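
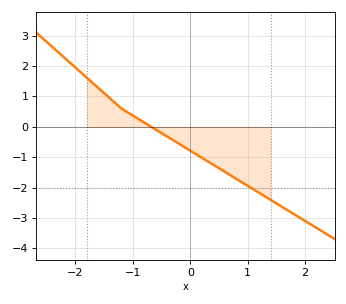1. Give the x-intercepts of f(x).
-0.681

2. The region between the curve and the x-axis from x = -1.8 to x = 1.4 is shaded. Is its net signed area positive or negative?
negative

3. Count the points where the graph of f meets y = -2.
1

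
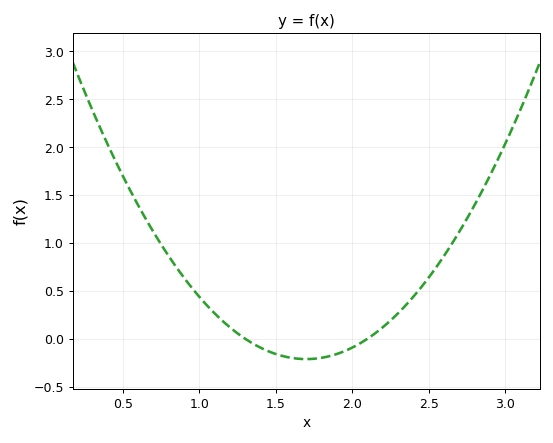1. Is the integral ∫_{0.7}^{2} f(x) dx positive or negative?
positive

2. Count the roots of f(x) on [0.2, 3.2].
2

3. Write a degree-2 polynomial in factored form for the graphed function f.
y = 1.33(x - 1.3)(x - 2.1)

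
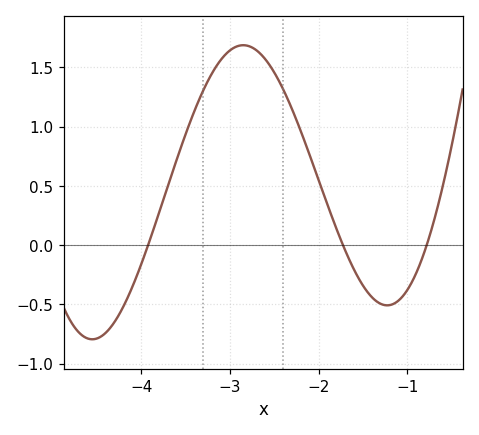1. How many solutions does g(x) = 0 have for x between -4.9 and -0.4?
3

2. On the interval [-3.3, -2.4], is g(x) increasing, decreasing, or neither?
neither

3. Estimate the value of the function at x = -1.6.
-0.2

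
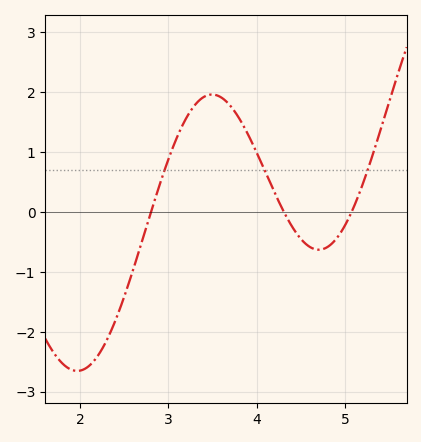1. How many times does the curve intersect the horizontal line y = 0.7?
3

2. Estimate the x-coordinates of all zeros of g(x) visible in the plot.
2.8, 4.31, 5.07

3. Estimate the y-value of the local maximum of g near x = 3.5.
1.96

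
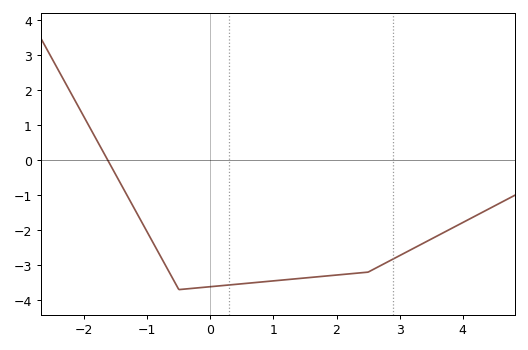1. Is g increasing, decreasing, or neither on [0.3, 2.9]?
increasing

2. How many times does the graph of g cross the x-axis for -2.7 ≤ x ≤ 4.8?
1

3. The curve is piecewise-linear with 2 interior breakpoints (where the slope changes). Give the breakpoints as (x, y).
(-0.5, -3.7); (2.5, -3.2)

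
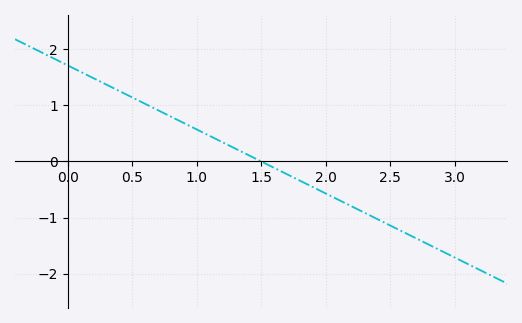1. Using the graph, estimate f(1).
0.6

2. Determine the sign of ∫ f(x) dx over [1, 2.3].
negative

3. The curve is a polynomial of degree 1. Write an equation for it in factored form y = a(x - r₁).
y = -1.14(x - 1.5)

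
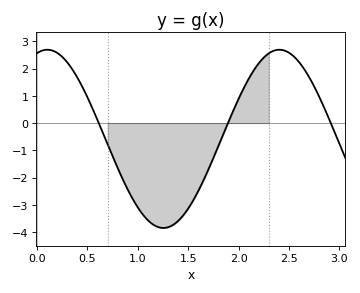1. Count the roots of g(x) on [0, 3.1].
3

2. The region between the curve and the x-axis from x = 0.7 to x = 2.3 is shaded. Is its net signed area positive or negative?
negative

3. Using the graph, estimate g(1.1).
-3.57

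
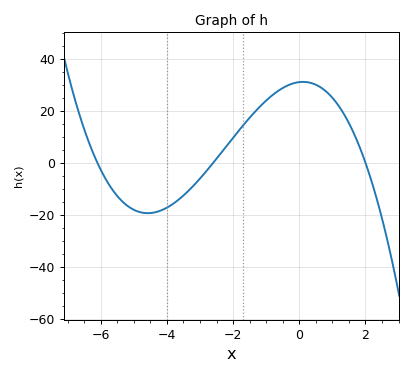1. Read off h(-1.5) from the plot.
18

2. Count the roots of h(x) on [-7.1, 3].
3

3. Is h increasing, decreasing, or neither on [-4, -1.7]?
increasing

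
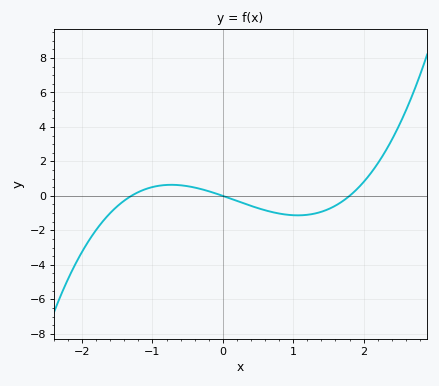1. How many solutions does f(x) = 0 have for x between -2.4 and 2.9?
3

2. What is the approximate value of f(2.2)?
1.8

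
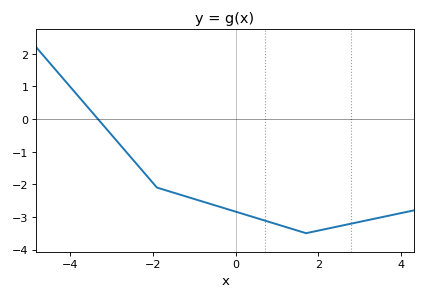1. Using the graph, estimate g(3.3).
-3.07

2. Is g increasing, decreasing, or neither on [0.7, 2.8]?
neither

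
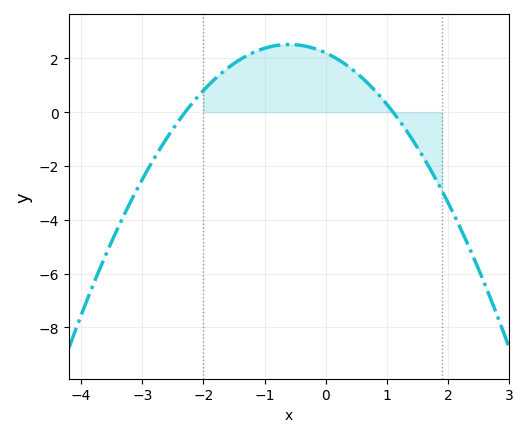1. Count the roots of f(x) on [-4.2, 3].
2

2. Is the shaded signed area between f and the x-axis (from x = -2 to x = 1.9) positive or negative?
positive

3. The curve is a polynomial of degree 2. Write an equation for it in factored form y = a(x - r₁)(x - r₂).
y = -0.87(x + 2.3)(x - 1.1)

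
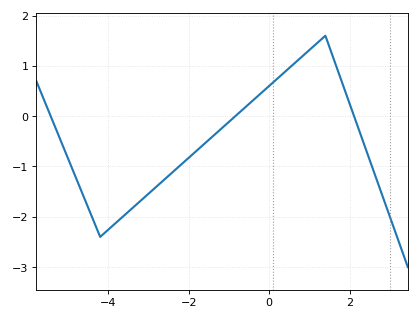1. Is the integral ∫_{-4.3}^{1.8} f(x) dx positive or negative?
negative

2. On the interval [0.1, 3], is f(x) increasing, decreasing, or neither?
neither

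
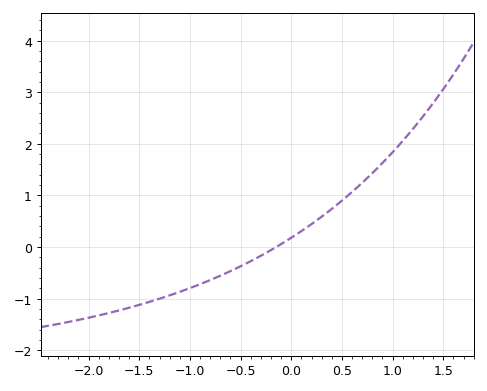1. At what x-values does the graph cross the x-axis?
-0.1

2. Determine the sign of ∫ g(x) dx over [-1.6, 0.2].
negative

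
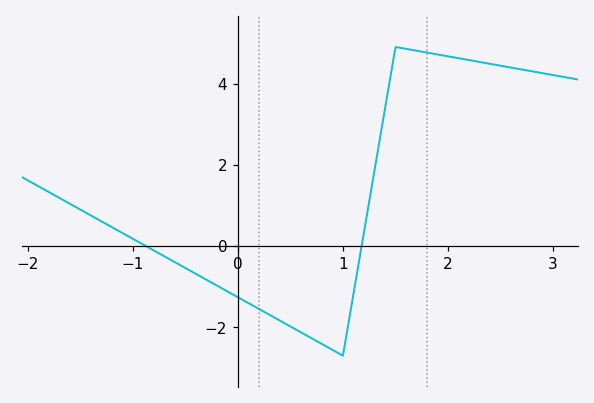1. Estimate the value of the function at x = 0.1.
-1.4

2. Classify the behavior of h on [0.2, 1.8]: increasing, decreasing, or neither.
neither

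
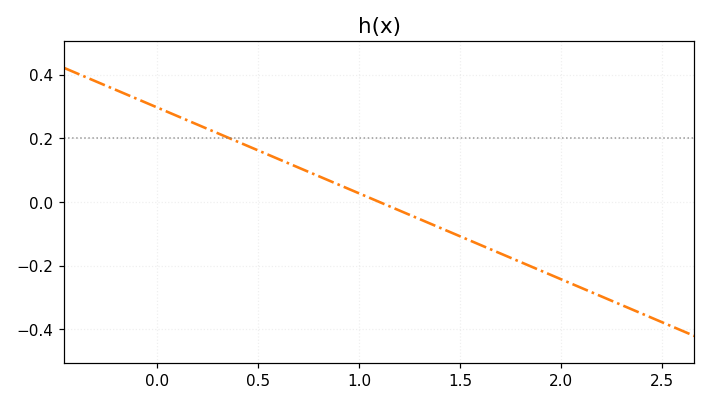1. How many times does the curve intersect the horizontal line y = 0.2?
1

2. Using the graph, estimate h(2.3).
-0.324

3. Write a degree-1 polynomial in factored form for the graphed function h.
y = -0.27(x - 1.1)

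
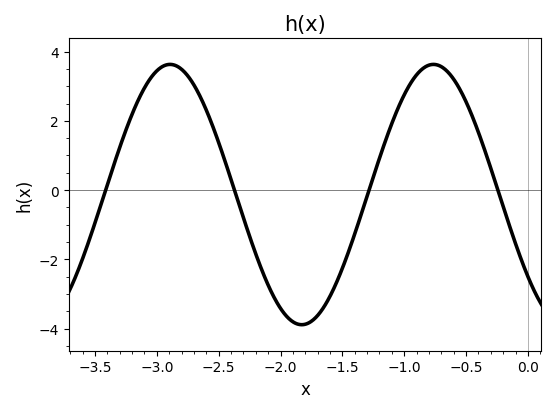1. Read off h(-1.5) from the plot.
-2.26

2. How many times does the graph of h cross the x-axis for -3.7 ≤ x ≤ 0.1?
4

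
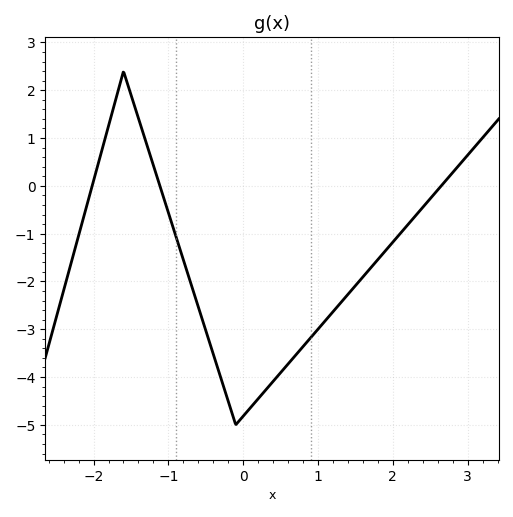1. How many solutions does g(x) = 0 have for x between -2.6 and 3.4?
3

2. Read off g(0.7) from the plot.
-3.54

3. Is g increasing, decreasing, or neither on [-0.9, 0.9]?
neither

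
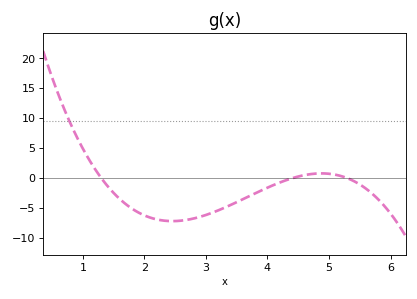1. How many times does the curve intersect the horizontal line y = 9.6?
1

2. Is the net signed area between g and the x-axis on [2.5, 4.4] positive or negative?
negative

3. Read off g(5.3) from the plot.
0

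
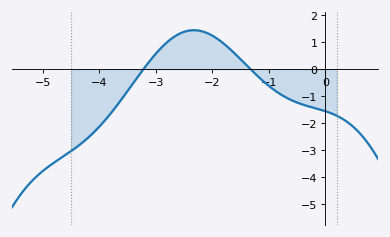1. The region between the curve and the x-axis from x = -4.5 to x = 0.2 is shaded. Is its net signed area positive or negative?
negative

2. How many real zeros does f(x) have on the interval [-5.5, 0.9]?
2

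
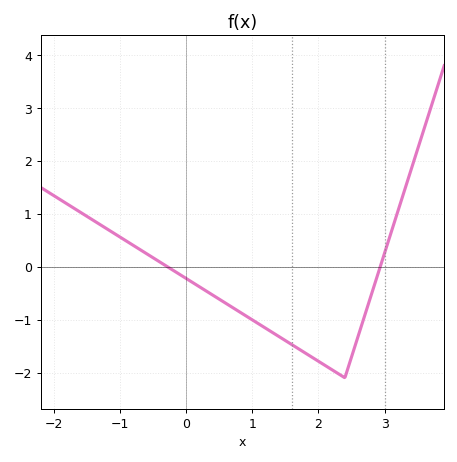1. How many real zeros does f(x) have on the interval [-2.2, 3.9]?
2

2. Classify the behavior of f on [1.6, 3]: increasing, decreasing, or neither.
neither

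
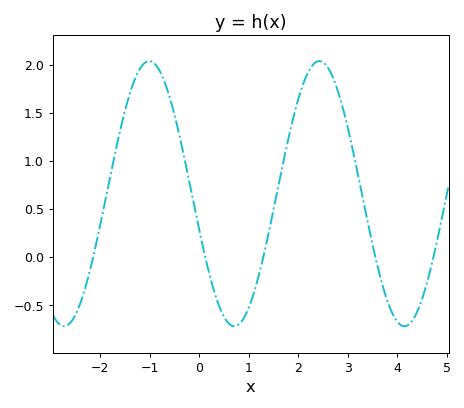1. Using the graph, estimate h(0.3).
-0.35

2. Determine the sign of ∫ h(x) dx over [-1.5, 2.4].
positive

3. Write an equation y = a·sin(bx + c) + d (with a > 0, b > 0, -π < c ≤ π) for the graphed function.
y = 1.38sin(1.83x - 2.87) + 0.66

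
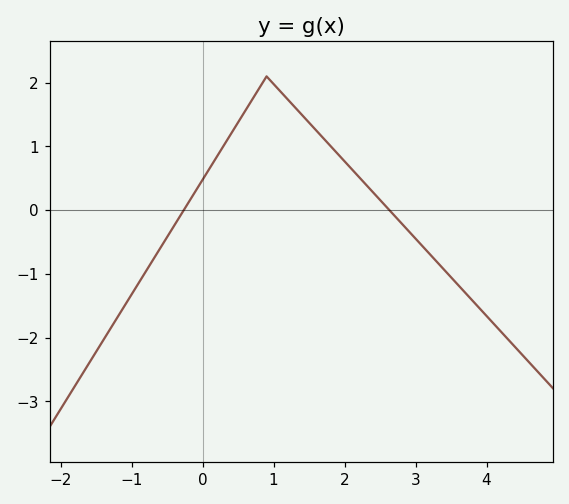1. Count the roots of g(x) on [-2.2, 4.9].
2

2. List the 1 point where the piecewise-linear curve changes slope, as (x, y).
(0.9, 2.1)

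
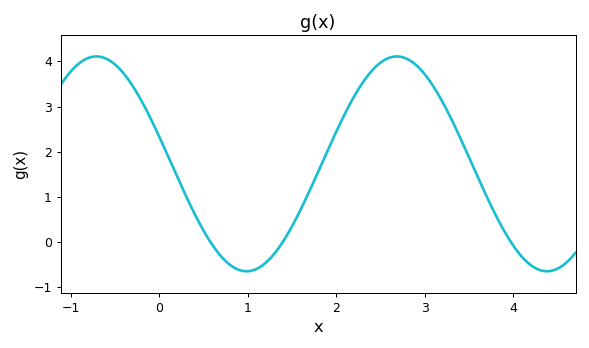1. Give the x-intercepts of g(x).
0.6, 1.4, 4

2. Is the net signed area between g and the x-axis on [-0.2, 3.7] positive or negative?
positive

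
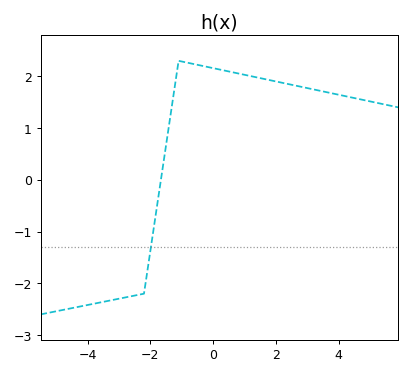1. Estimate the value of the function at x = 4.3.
1.6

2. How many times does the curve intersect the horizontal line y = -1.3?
1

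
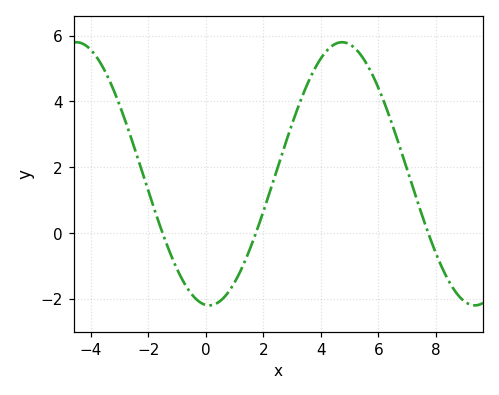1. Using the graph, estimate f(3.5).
4.4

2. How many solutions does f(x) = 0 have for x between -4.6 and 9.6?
3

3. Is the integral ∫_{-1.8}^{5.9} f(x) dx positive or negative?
positive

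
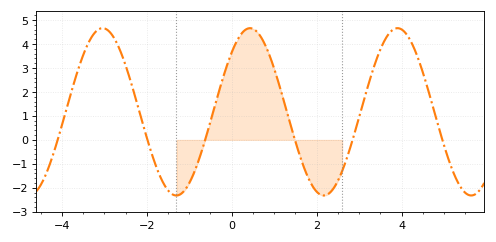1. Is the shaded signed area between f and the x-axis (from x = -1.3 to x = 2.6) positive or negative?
positive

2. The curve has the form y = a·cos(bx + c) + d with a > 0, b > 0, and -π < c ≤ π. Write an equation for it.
y = 3.49cos(1.81x - 0.78) + 1.17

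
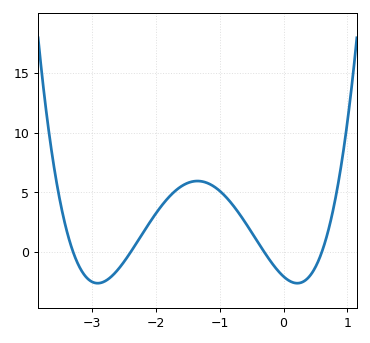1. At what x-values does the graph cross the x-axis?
-3.3, -2.4, -0.3, 0.6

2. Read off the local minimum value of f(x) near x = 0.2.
-2.59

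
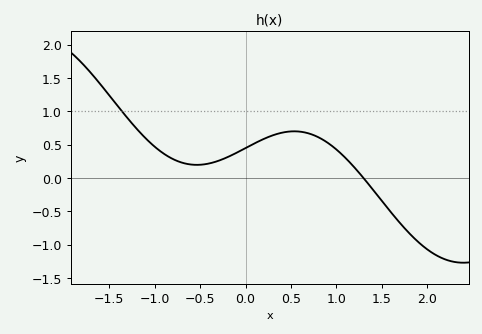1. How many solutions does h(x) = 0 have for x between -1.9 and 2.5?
1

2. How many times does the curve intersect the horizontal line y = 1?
1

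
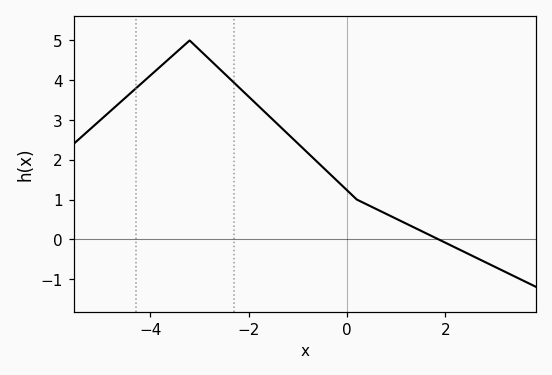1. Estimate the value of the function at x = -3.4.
4.8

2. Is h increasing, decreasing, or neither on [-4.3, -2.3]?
neither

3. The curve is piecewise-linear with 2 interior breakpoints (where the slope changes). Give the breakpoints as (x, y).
(-3.2, 5); (0.2, 1)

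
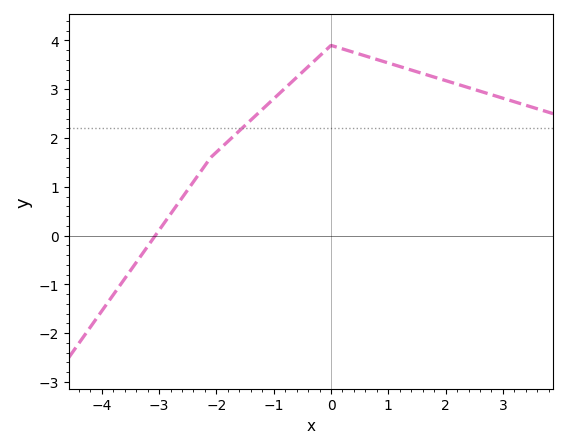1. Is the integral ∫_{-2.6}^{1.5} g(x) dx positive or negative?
positive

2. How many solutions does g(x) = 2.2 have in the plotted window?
1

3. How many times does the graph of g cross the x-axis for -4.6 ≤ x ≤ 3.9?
1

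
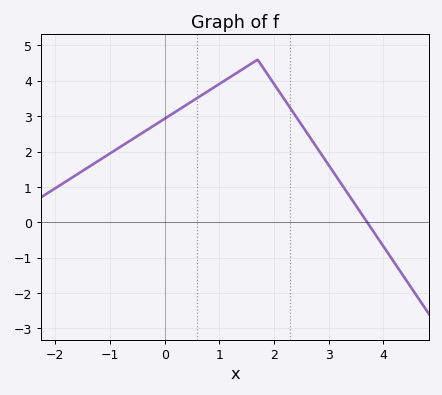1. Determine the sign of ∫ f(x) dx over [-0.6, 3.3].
positive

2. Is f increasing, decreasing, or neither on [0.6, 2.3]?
neither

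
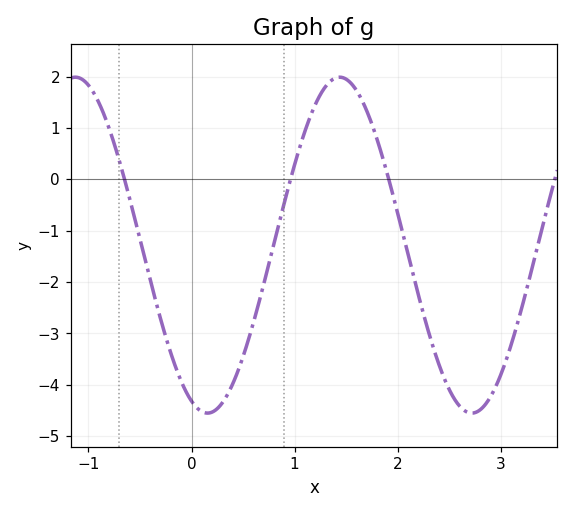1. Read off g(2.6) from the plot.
-4.4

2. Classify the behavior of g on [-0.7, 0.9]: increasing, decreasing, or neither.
neither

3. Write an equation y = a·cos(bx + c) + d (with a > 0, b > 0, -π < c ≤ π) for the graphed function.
y = 3.27cos(2.5x + 2.8) - 1.28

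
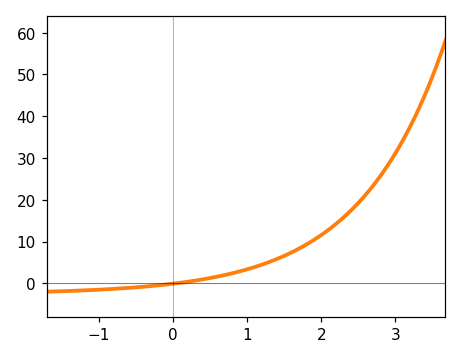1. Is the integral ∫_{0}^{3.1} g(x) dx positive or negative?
positive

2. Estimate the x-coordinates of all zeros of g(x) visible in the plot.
0.045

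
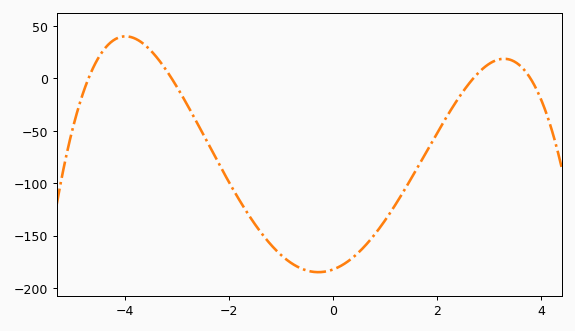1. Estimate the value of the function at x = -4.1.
39.3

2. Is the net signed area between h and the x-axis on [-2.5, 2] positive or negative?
negative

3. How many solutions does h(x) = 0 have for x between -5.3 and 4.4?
4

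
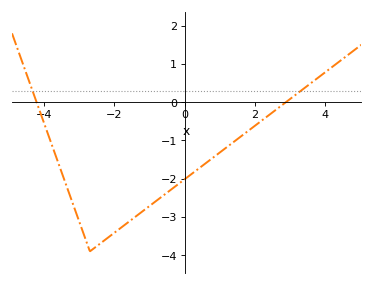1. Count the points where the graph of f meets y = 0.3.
2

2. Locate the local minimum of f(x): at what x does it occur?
-2.7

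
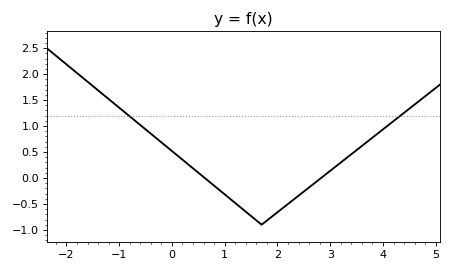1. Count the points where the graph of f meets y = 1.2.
2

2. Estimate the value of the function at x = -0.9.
1.27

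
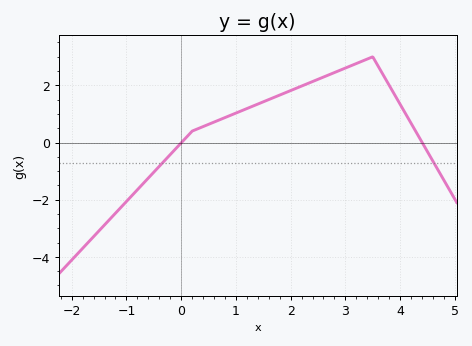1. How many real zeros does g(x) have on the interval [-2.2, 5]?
2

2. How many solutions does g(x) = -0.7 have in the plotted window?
2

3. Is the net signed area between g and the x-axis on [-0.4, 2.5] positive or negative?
positive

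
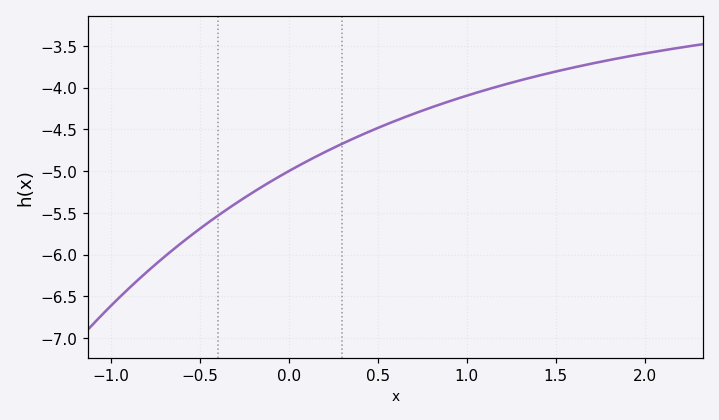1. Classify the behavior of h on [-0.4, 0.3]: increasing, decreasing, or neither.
increasing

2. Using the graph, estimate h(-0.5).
-5.7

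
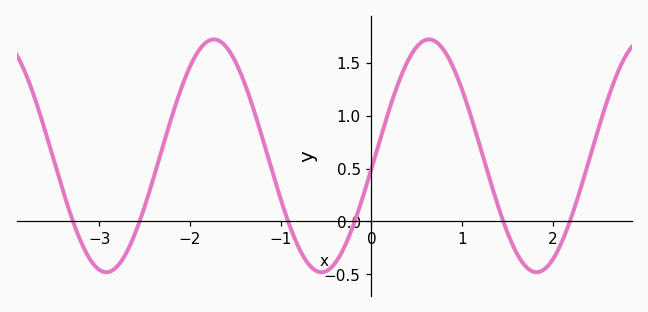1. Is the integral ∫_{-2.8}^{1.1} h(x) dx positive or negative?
positive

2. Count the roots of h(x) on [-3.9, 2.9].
6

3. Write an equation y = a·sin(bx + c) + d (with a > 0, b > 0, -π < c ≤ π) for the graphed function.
y = 1.1sin(2.65x - 0.11) + 0.62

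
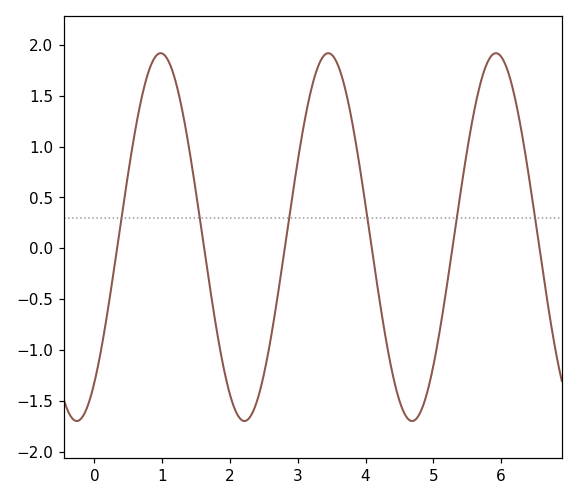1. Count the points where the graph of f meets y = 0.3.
6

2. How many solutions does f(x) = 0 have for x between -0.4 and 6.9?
6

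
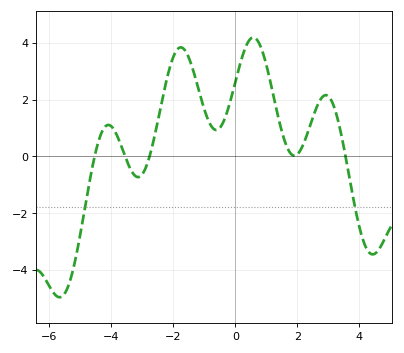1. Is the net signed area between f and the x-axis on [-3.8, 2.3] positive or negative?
positive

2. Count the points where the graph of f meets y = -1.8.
2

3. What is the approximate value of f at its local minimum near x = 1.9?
0.022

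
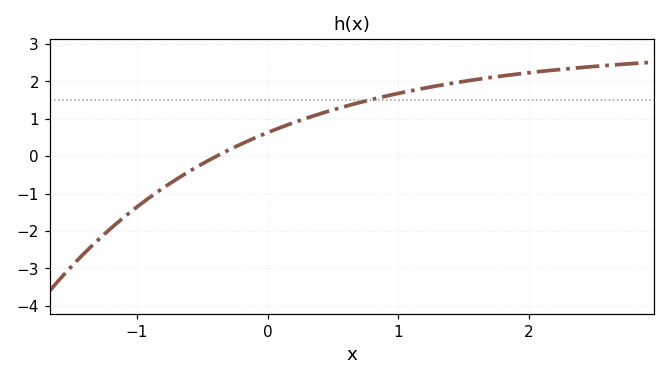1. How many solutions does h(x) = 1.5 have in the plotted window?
1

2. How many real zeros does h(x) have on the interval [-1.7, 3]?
1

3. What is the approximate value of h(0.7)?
1.43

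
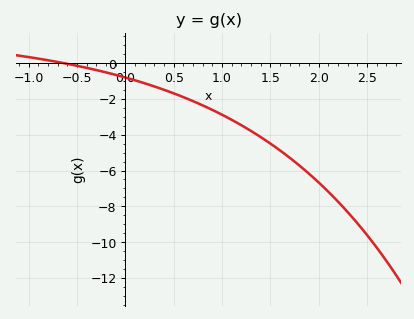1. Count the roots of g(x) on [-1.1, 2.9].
1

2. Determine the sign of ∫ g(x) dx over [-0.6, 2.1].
negative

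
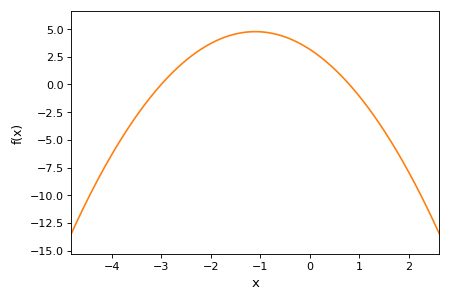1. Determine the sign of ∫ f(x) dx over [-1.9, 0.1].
positive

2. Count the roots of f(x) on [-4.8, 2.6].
2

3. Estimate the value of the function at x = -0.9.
4.5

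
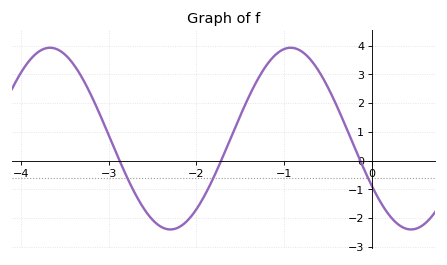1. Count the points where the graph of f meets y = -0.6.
3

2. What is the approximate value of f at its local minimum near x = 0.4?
-2.39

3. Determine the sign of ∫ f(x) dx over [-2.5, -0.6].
positive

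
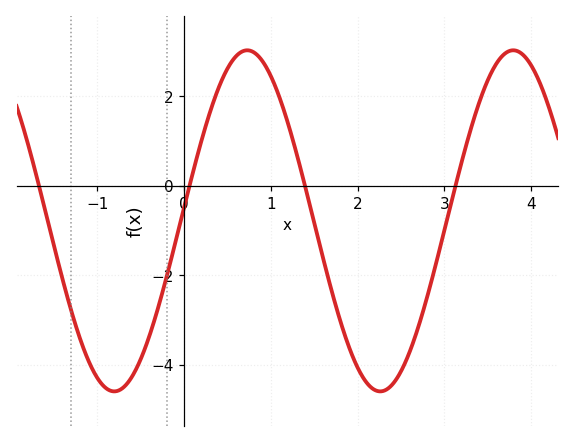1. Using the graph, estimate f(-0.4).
-3.4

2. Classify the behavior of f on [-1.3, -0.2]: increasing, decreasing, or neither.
neither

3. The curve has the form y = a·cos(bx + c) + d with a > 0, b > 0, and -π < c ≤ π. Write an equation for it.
y = 3.81cos(2x - 1.5) - 0.78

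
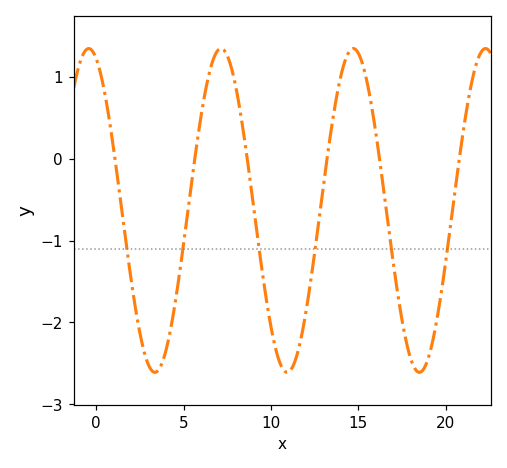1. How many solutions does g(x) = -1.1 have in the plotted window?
6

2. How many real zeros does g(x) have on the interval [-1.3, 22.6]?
6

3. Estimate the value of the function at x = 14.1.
1.1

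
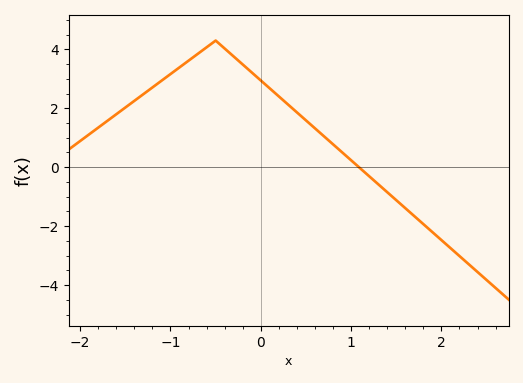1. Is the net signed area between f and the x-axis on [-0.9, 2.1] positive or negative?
positive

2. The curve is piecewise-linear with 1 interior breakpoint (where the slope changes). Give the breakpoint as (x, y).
(-0.5, 4.3)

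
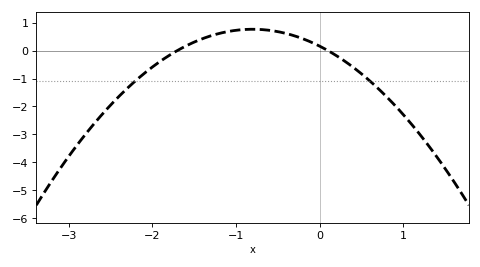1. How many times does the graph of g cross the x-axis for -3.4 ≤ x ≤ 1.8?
2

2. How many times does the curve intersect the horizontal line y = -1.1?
2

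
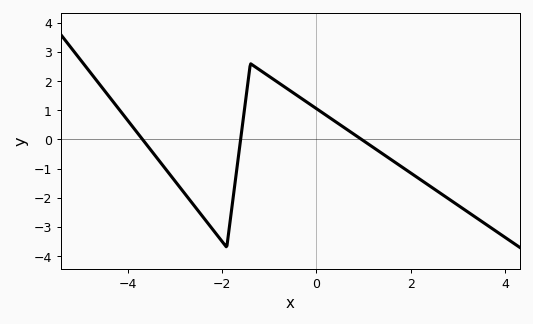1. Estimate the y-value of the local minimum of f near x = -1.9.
-3.69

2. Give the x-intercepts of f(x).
-3.68, -1.61, 0.956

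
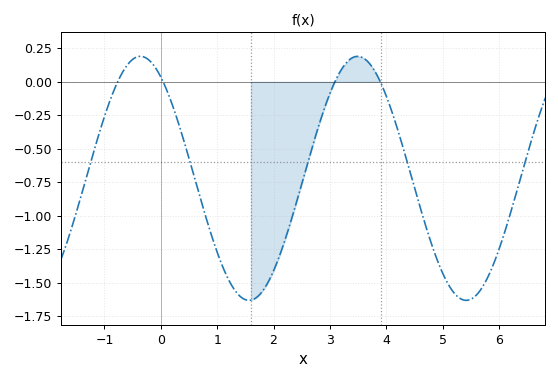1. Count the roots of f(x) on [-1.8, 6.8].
4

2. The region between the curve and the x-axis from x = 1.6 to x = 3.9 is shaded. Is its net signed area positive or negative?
negative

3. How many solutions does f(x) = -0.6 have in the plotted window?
5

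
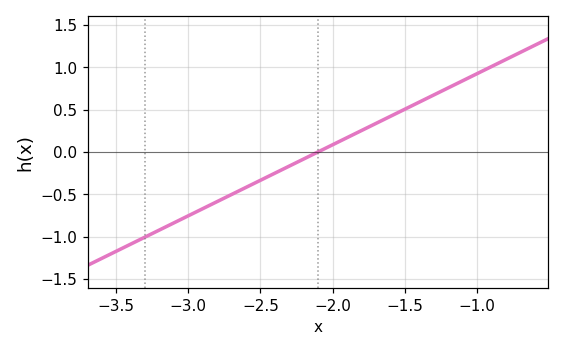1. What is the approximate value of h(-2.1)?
0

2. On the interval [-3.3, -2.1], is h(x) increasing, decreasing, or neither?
increasing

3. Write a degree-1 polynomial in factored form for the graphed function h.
y = 0.84(x + 2.1)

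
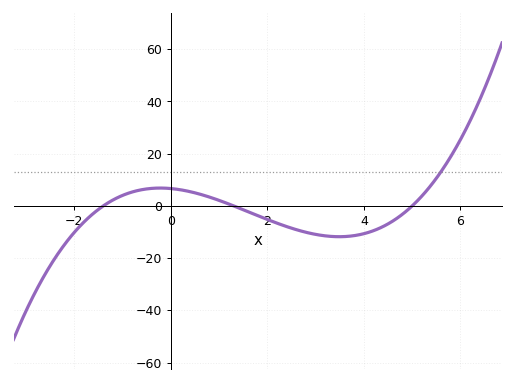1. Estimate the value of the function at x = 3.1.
-11.2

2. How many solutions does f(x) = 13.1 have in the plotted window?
1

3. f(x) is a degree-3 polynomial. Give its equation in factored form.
y = 0.73(x + 1.4)(x - 1.3)(x - 5)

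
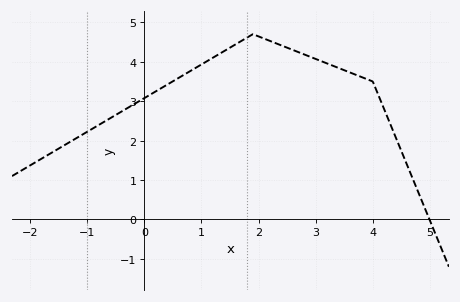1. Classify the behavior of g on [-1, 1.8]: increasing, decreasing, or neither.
increasing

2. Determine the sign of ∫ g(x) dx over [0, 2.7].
positive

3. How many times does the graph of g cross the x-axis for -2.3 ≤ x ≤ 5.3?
1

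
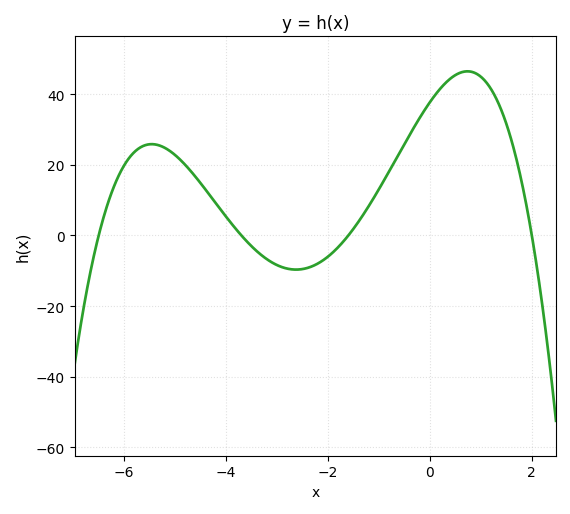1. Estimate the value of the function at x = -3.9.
4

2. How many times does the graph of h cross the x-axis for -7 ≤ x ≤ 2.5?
4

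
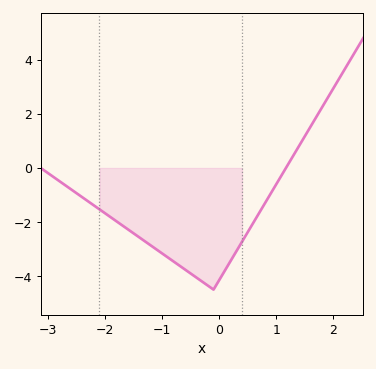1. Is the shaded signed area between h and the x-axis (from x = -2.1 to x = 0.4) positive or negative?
negative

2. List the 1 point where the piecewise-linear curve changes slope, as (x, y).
(-0.1, -4.5)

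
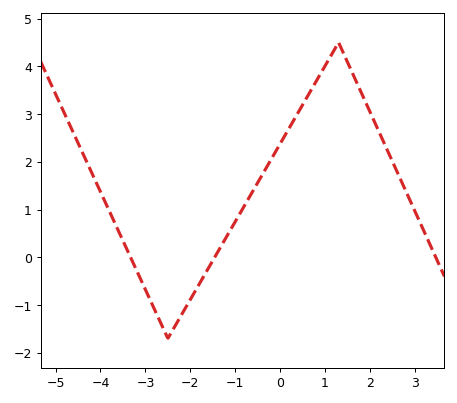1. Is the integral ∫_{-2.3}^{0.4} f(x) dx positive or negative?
positive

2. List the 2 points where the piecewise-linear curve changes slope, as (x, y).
(-2.5, -1.7); (1.3, 4.5)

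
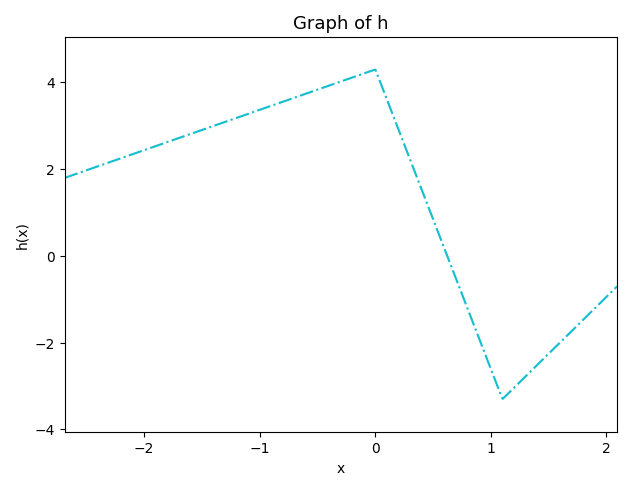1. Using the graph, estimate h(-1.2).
3.2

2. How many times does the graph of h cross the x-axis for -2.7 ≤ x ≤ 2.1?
1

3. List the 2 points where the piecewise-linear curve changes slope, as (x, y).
(0, 4.3); (1.1, -3.3)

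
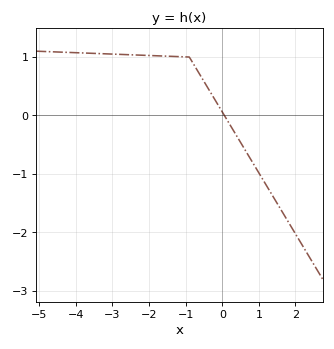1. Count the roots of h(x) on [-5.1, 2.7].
1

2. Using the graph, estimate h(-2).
1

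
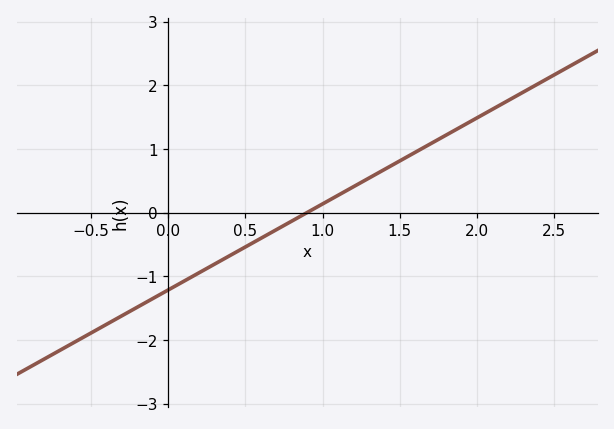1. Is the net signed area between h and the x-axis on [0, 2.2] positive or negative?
positive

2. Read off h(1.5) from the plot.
0.8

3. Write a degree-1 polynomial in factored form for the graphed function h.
y = 1.35(x - 0.9)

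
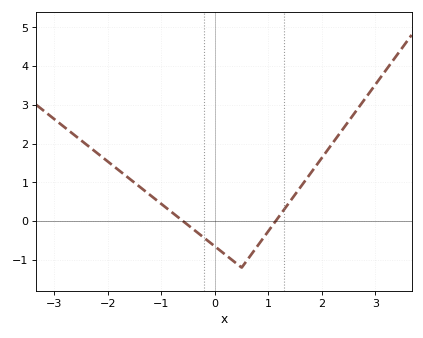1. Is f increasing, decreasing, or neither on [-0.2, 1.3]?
neither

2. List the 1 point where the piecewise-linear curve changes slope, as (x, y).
(0.5, -1.2)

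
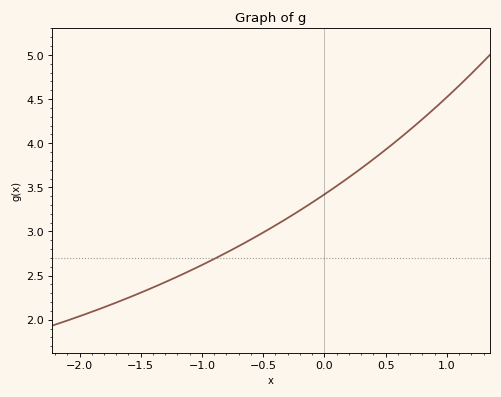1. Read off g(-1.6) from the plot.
2.25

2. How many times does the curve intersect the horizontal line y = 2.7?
1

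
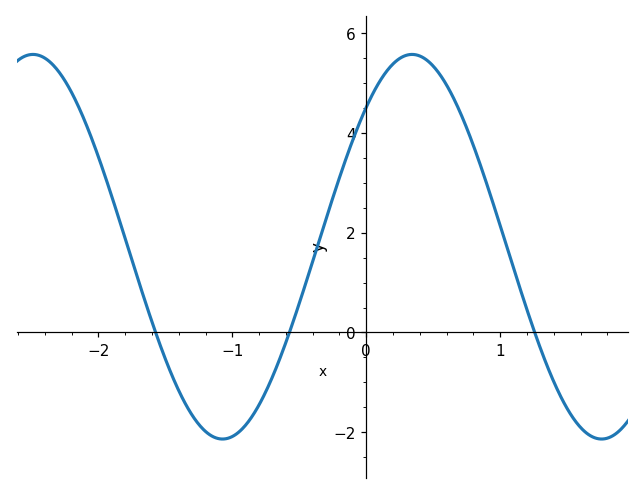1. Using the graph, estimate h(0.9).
2.98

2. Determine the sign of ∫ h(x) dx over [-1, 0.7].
positive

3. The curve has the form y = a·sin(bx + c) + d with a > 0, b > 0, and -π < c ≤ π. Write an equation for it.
y = 3.86sin(2.22x + 0.812) + 1.72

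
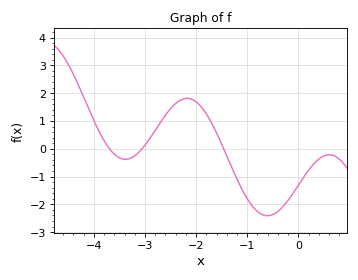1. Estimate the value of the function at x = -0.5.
-2.4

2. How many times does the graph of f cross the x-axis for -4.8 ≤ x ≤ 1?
3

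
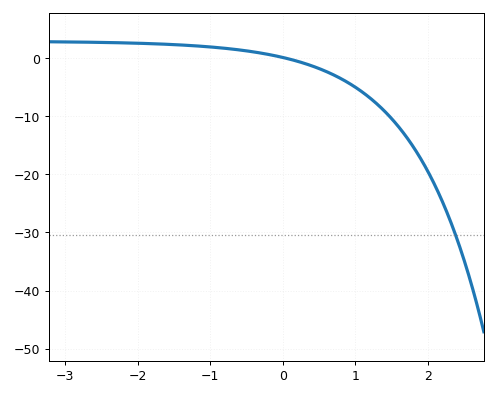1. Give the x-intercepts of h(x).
0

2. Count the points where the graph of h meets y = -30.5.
1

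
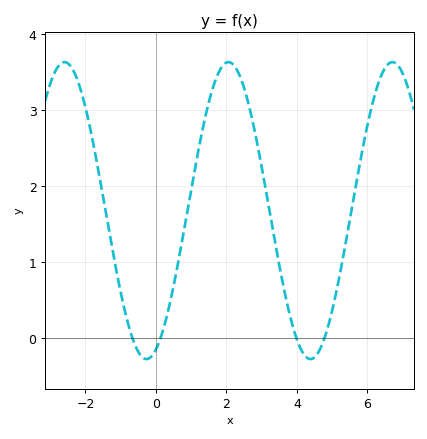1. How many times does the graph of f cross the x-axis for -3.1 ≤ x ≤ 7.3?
4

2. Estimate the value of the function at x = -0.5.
-0.175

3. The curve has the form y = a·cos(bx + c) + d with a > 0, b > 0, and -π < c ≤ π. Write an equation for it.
y = 1.95cos(1.35x - 2.78) + 1.68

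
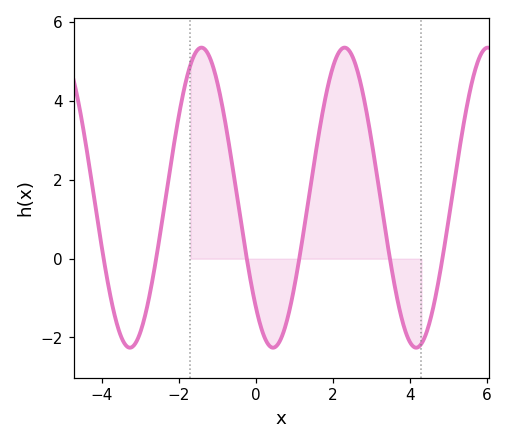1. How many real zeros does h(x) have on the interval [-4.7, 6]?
6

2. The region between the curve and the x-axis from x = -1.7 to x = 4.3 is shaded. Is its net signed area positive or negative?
positive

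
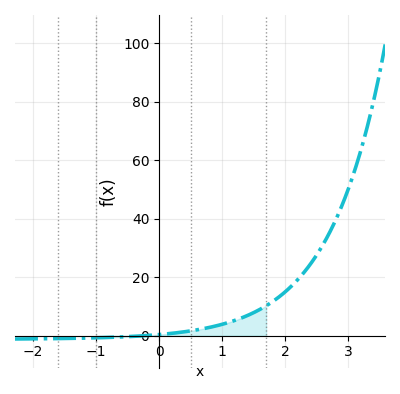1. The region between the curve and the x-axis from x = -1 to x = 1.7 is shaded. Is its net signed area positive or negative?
positive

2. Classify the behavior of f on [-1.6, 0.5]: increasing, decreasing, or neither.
increasing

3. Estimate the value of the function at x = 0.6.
2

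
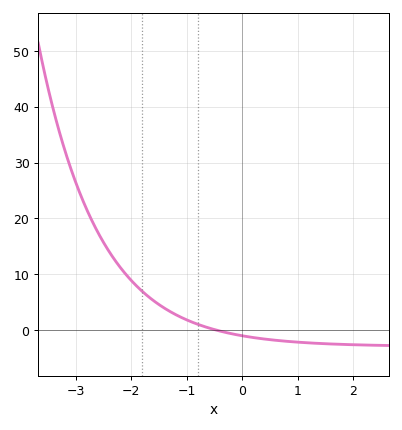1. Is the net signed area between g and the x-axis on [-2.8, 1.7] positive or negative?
positive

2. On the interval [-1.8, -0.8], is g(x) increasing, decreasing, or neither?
decreasing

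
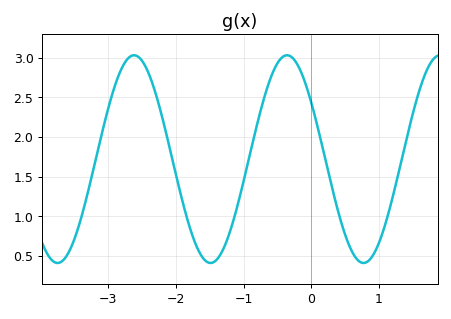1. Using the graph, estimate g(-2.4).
2.8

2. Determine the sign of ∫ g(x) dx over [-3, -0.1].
positive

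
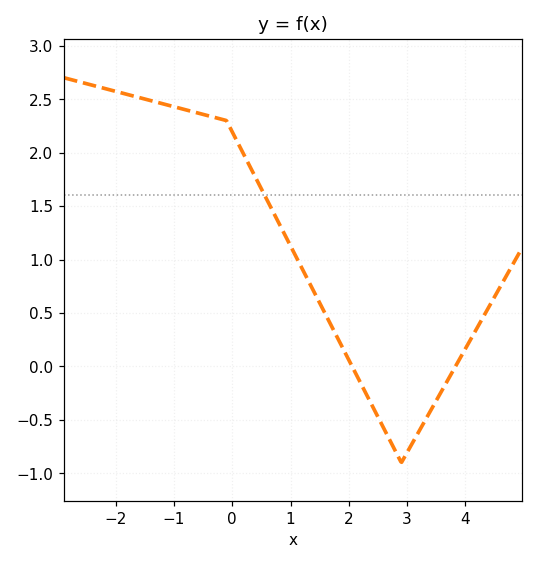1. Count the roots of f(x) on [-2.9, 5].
2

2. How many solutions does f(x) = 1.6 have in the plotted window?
1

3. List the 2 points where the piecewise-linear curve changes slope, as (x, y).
(-0.1, 2.3); (2.9, -0.9)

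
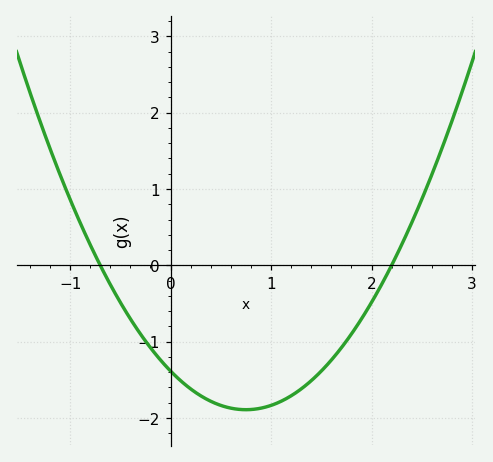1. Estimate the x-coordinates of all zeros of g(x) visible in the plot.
-0.7, 2.2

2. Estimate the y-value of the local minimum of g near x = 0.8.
-1.9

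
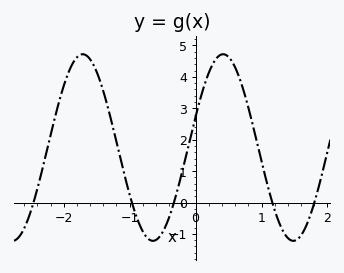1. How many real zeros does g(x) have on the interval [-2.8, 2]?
5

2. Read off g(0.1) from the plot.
3.5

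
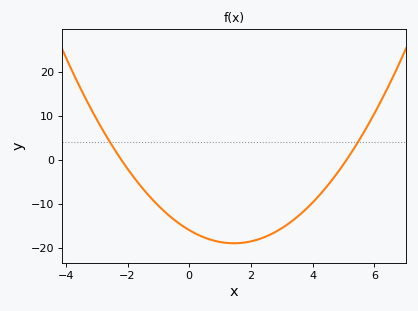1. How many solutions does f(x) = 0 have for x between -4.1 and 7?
2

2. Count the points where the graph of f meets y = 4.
2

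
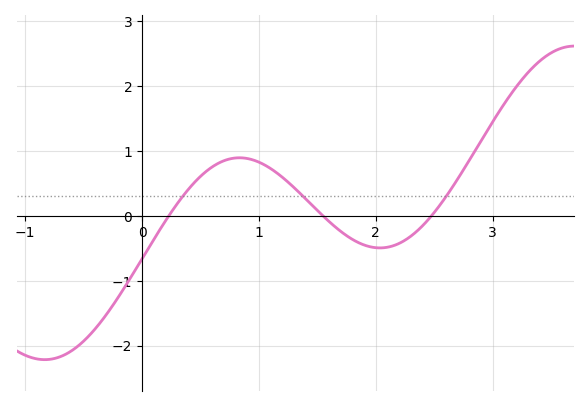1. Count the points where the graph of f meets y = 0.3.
3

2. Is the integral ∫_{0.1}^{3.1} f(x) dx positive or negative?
positive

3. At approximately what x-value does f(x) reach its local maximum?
0.8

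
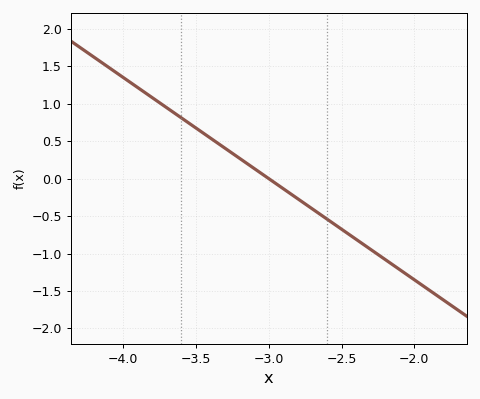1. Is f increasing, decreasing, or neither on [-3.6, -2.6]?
decreasing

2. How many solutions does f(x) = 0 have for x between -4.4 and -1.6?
1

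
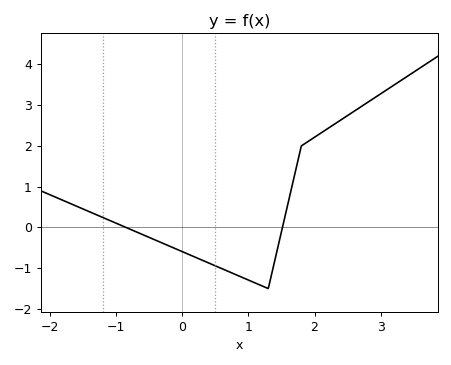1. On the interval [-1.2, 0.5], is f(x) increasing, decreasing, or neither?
decreasing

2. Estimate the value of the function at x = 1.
-1.29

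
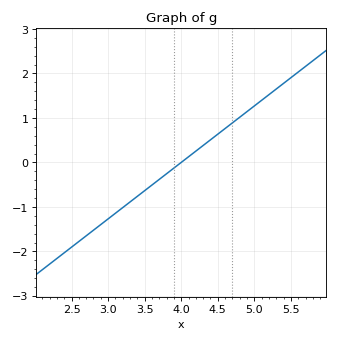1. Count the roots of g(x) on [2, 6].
1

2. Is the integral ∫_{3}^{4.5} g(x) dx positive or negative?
negative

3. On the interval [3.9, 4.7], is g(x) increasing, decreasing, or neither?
increasing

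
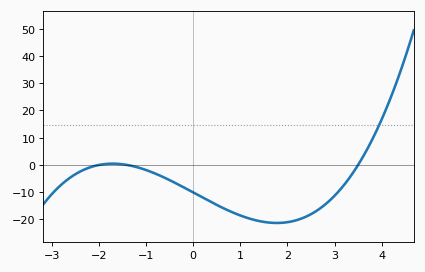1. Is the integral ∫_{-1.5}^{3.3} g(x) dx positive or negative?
negative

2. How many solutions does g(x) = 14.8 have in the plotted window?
1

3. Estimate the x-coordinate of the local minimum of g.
1.78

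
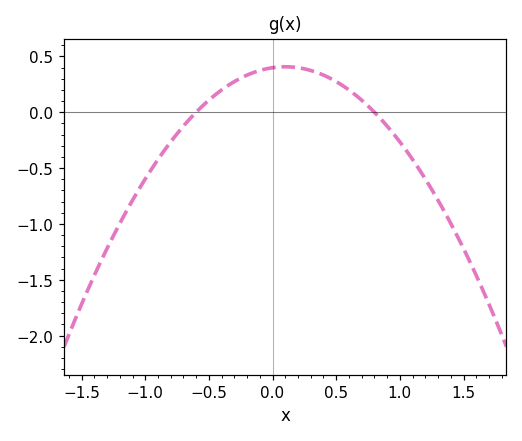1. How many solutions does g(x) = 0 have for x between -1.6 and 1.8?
2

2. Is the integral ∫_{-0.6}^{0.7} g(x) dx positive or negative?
positive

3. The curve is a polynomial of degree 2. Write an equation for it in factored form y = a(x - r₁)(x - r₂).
y = -0.83(x + 0.6)(x - 0.8)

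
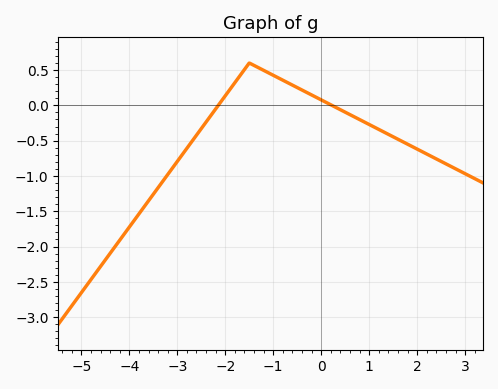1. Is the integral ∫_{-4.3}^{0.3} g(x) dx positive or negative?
negative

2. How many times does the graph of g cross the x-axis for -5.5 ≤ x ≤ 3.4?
2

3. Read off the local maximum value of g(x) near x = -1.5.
0.6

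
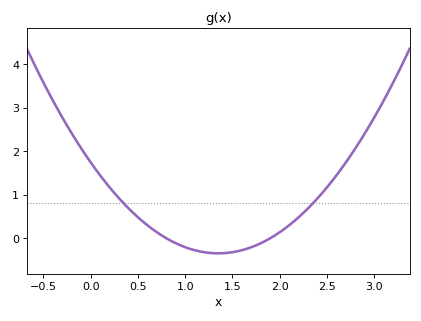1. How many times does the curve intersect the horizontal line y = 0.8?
2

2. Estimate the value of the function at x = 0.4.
0.69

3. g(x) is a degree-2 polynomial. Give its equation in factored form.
y = 1.15(x - 0.8)(x - 1.9)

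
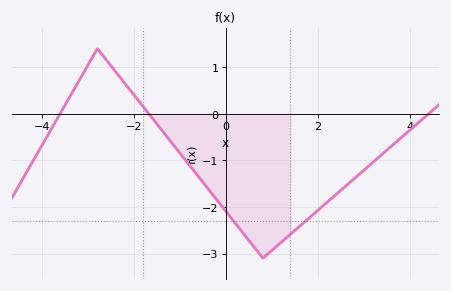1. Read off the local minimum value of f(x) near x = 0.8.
-3.1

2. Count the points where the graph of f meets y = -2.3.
2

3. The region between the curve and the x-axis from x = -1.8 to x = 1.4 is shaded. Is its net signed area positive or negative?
negative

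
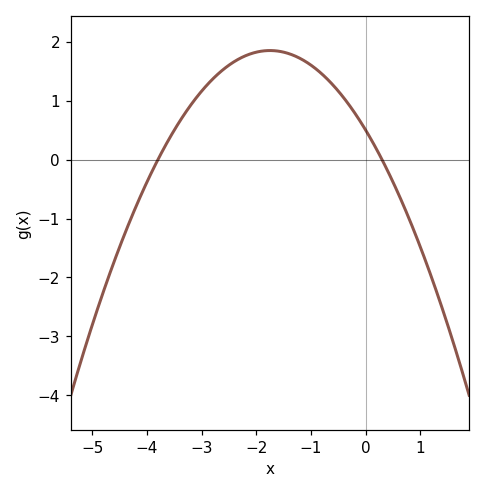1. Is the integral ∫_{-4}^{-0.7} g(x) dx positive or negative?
positive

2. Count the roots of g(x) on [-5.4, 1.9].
2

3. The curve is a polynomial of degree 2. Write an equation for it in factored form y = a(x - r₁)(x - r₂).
y = -0.44(x + 3.8)(x - 0.3)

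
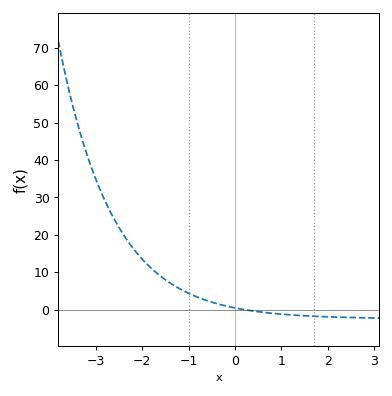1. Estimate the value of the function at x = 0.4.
-0.412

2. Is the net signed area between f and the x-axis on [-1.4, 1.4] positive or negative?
positive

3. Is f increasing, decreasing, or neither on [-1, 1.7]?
decreasing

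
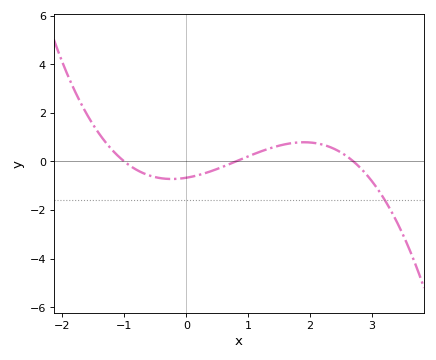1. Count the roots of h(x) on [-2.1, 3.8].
3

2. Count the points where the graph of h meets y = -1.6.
1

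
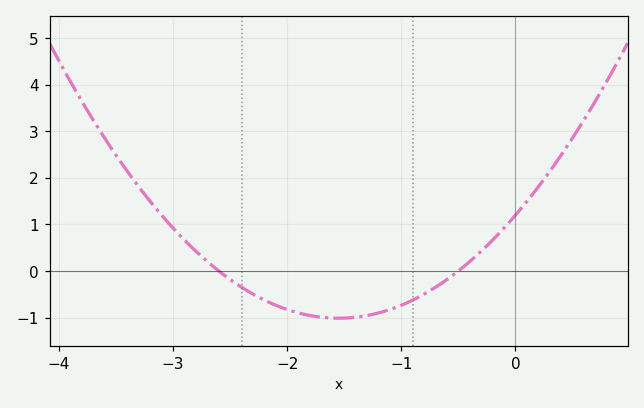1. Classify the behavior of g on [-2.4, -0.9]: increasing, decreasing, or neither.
neither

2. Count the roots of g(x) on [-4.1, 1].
2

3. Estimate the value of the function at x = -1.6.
-1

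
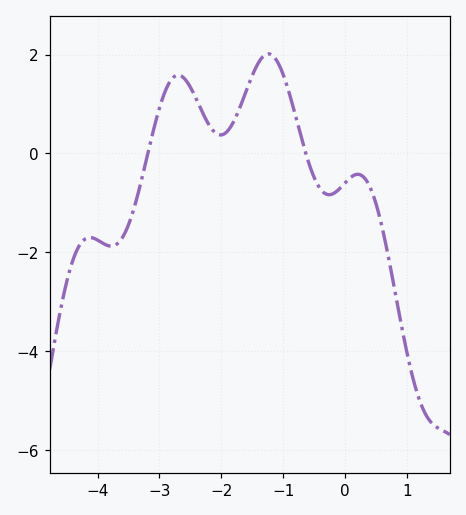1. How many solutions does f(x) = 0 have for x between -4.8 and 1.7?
2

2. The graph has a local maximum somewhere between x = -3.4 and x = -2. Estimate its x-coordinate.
-2.7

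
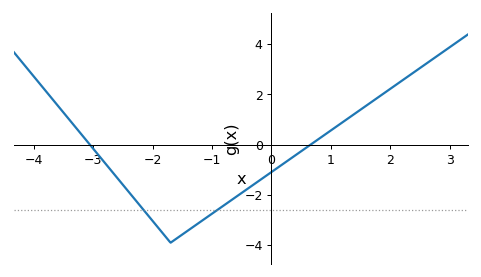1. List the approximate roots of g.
-3, 0.6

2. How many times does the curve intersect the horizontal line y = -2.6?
2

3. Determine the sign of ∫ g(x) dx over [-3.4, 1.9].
negative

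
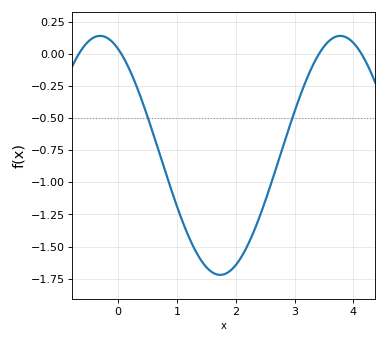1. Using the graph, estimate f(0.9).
-1.05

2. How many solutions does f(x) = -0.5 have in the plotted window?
2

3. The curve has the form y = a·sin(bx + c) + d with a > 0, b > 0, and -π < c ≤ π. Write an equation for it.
y = 0.93sin(1.5x + 2) - 0.79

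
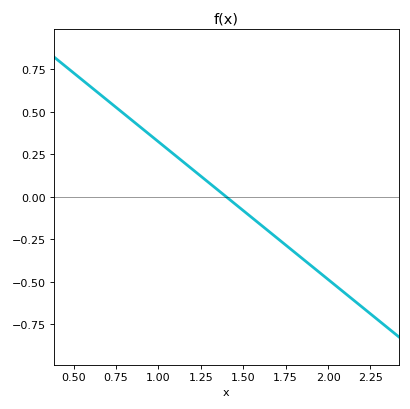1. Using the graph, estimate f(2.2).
-0.648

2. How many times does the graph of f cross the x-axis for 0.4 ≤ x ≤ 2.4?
1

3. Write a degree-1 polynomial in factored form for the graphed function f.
y = -0.81(x - 1.4)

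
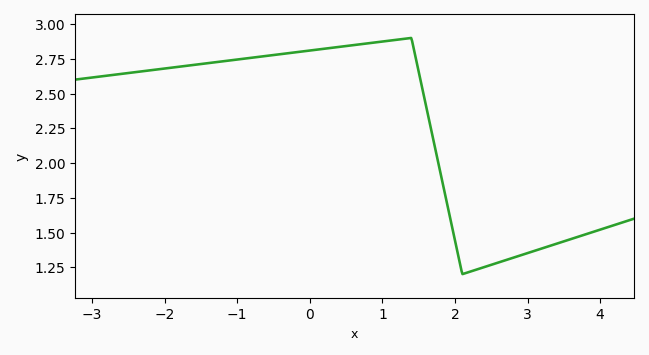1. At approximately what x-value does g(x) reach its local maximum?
1.4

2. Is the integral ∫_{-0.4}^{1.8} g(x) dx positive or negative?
positive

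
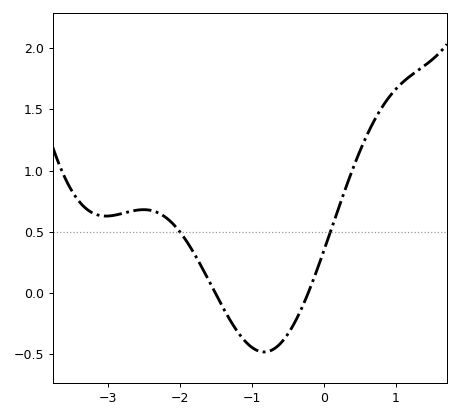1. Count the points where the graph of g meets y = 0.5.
2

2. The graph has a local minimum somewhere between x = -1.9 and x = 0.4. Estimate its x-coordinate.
-0.825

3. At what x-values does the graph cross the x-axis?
-1.51, -0.215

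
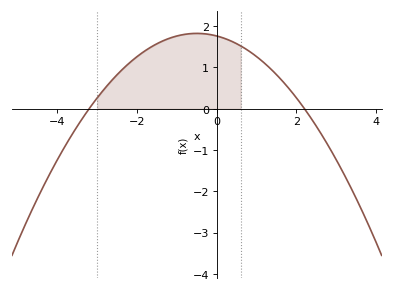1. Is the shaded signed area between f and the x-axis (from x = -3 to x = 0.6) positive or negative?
positive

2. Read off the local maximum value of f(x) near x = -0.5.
1.82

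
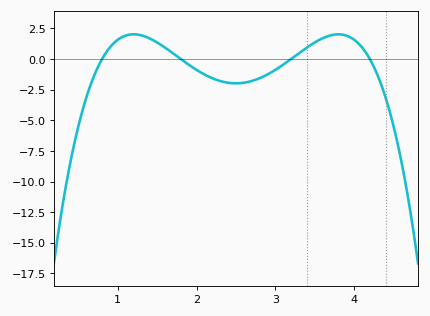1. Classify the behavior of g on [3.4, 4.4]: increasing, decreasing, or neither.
neither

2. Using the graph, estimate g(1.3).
2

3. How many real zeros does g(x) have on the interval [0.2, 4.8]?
4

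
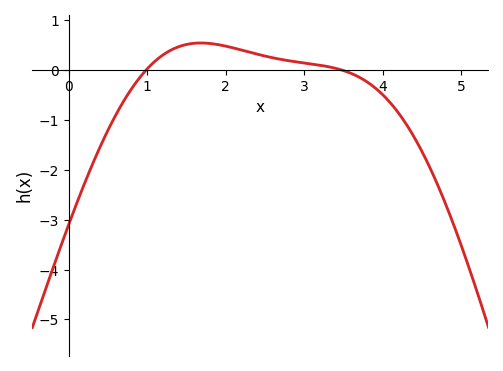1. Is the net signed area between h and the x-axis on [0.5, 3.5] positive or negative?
positive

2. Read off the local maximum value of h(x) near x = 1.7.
0.544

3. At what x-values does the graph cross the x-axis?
0.984, 3.48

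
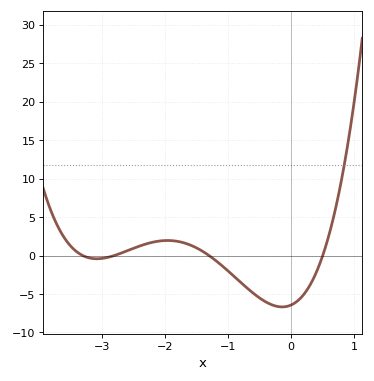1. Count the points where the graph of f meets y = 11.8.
1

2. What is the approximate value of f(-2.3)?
1.5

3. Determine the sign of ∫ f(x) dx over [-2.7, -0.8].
positive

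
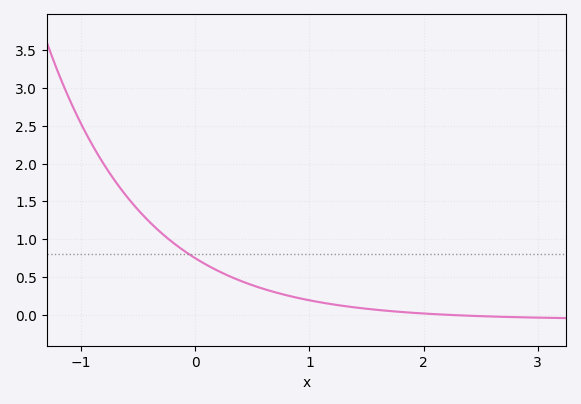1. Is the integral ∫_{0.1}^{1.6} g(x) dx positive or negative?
positive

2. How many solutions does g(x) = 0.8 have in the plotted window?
1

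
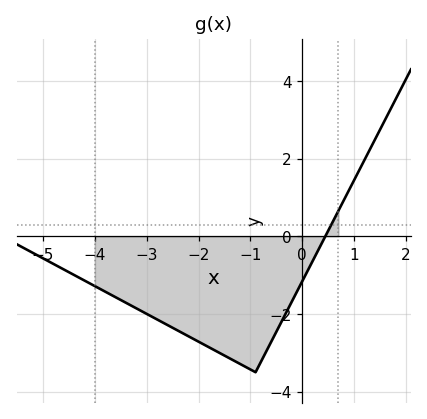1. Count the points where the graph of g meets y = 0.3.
1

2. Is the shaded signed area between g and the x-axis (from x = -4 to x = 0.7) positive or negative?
negative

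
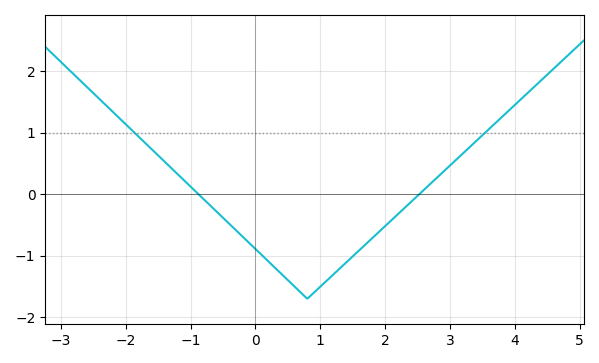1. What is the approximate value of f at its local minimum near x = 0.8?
-1.7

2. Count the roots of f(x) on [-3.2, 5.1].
2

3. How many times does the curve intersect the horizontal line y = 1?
2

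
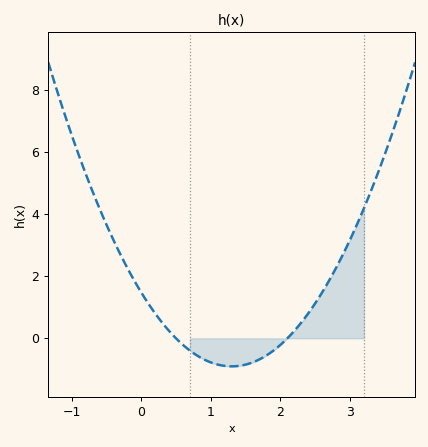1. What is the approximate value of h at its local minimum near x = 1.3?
-1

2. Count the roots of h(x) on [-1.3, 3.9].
2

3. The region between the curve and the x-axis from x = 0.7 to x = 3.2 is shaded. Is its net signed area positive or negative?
positive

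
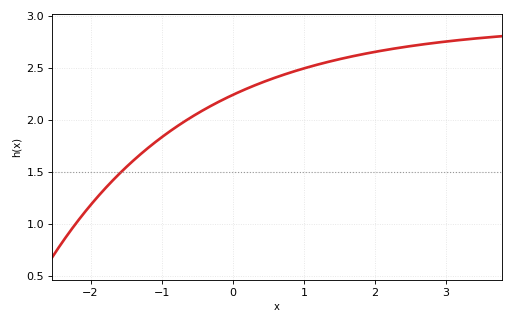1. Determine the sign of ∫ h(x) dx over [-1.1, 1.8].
positive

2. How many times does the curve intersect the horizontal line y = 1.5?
1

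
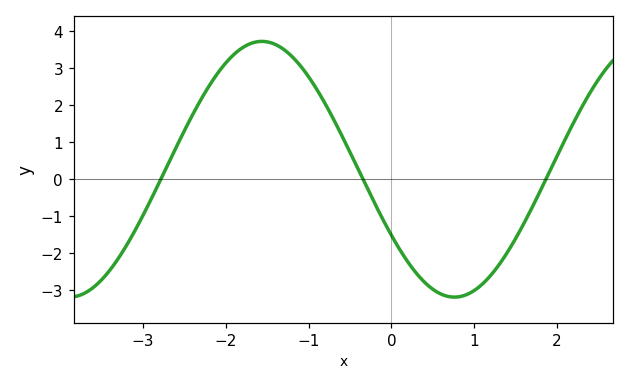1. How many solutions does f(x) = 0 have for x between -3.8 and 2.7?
3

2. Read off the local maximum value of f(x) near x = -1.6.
3.7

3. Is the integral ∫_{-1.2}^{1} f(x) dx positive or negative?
negative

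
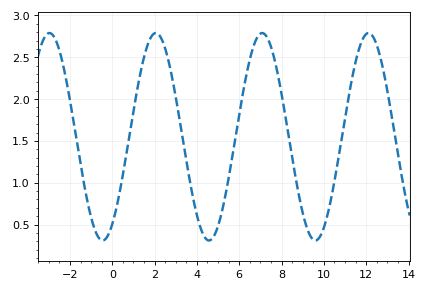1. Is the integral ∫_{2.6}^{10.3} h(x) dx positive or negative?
positive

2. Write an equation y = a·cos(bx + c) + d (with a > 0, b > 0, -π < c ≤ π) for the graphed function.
y = 1.24cos(1.25x - 2.57) + 1.55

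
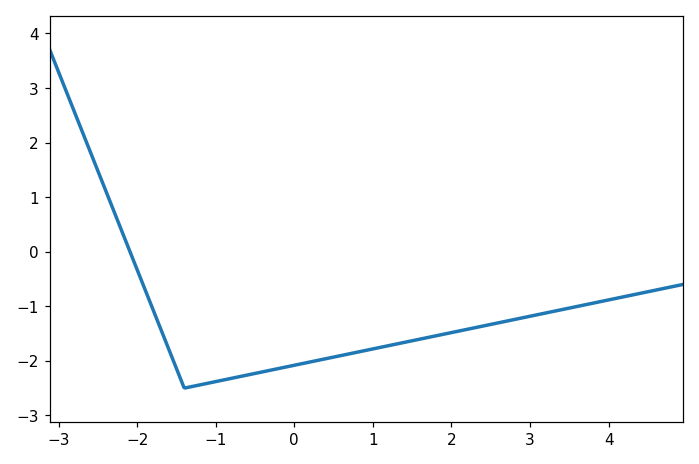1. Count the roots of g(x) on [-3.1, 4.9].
1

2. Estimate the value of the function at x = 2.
-1.5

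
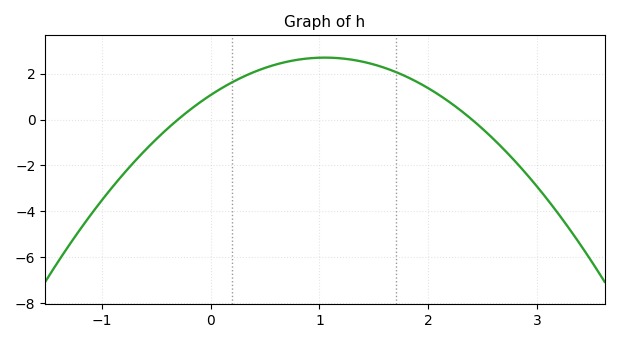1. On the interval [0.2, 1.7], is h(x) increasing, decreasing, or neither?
neither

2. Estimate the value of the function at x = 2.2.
0.8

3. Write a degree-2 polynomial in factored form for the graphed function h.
y = -1.48(x + 0.3)(x - 2.4)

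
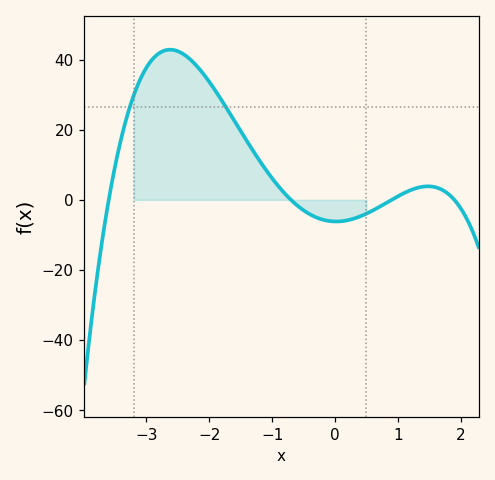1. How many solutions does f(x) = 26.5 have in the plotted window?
2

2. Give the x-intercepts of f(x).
-3.6, -0.7, 0.9, 1.9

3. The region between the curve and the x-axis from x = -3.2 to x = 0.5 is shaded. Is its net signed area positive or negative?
positive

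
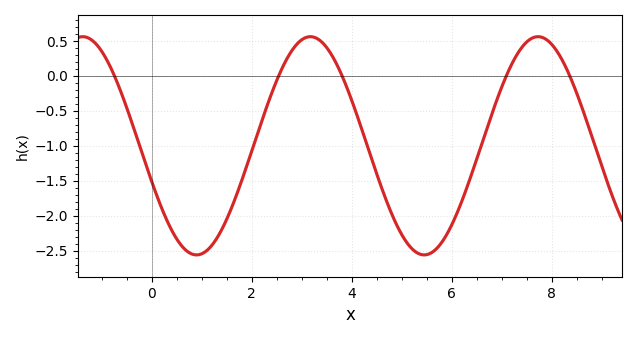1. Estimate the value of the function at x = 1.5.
-2.05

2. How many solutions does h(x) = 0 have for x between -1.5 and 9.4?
5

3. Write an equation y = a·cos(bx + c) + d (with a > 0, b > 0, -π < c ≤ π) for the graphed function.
y = 1.56cos(1.38x + 1.9) - 1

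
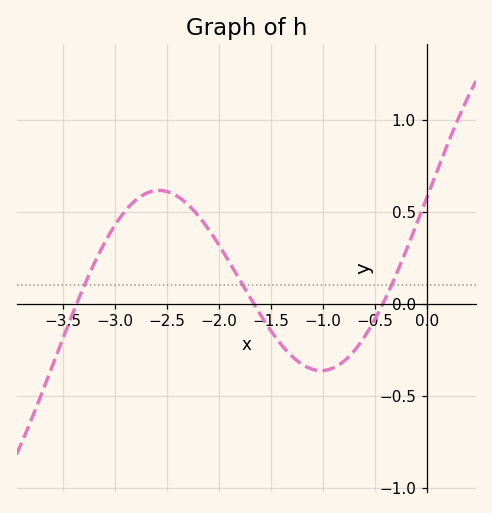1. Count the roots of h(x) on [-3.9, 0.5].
3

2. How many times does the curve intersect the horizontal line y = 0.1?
3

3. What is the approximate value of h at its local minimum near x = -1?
-0.364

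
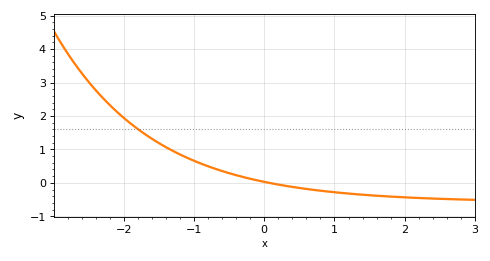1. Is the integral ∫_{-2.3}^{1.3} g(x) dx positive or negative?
positive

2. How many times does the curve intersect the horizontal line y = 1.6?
1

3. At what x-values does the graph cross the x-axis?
0.1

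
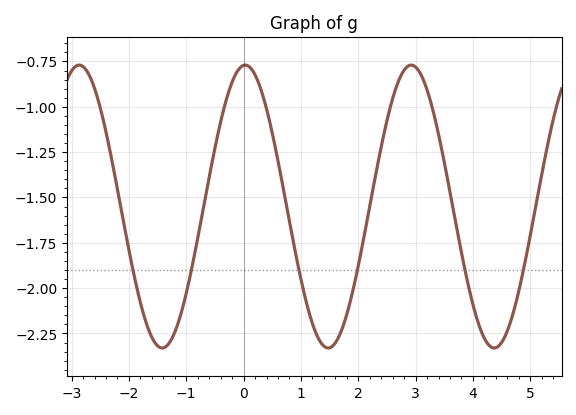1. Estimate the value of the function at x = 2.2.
-1.54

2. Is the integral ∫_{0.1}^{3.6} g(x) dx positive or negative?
negative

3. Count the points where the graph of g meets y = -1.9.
6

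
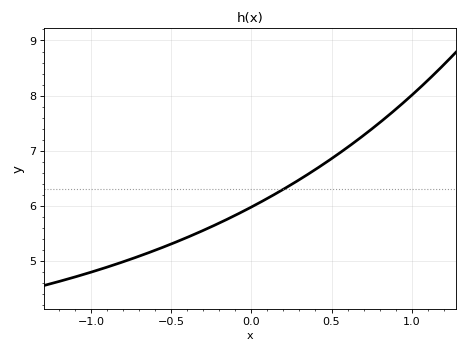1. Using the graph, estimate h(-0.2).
5.69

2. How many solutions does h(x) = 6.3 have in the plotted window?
1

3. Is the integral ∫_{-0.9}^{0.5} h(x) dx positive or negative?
positive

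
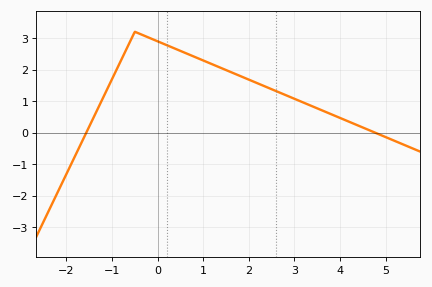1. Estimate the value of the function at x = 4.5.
0.2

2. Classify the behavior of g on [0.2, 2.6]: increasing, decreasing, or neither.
decreasing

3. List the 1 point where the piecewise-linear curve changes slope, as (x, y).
(-0.5, 3.2)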